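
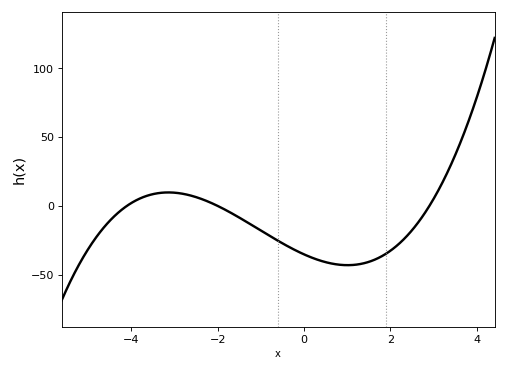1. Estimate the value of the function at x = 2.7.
-9.46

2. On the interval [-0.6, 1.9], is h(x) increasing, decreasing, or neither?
neither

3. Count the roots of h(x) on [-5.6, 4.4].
3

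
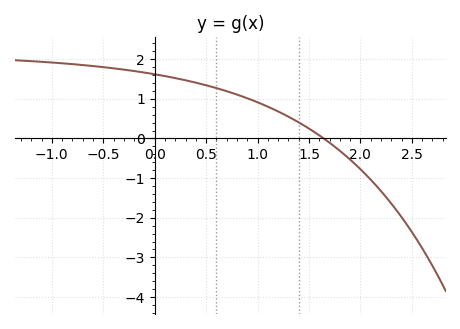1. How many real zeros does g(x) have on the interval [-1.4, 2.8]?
1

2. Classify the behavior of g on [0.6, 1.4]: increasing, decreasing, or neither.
decreasing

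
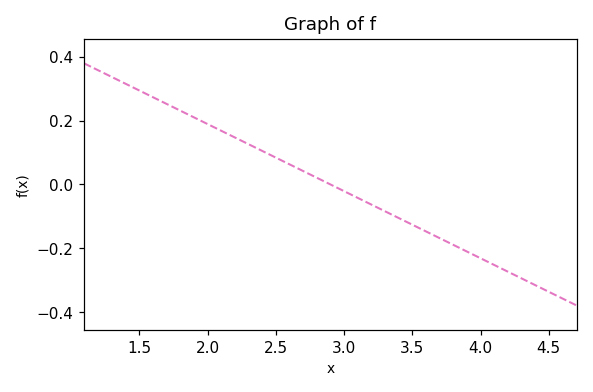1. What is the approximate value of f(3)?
-0.02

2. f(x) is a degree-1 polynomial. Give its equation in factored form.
y = -0.21(x - 2.9)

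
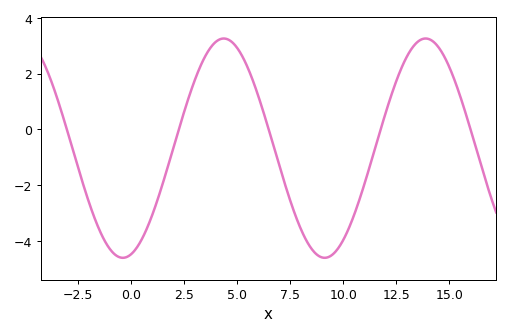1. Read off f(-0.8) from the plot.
-4.4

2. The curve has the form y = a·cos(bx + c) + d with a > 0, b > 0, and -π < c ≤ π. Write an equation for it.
y = 3.93cos(0.66x - 2.9) - 0.67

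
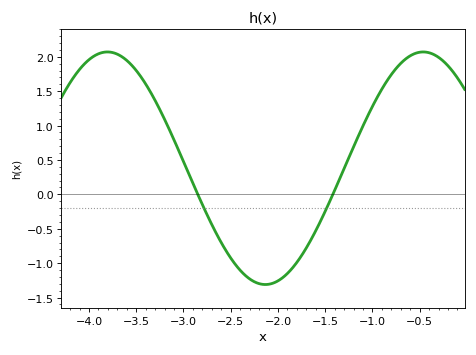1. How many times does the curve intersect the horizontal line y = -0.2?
2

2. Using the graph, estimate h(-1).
1.3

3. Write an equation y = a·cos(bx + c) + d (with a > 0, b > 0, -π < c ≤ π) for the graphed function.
y = 1.69cos(1.9x + 0.87) + 0.38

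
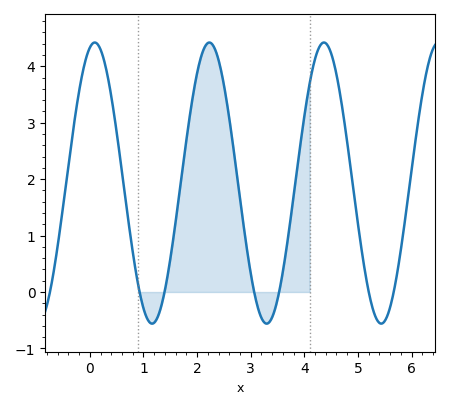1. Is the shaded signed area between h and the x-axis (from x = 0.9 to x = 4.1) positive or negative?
positive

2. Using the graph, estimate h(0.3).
3.97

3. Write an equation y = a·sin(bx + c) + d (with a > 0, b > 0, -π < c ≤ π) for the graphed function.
y = 2.49sin(2.94x + 1.3) + 1.93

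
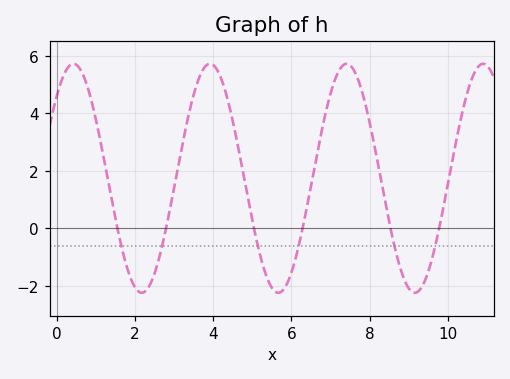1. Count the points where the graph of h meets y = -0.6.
6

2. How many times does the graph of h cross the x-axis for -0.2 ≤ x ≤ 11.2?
6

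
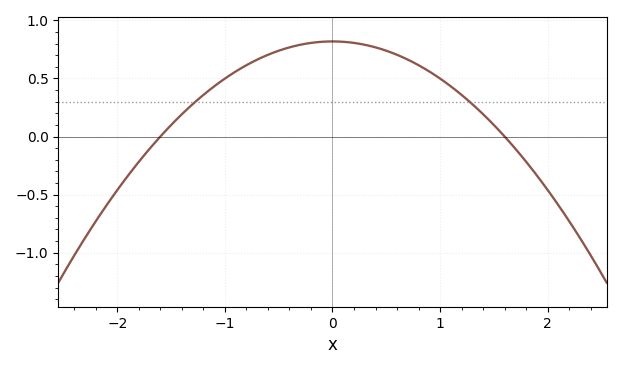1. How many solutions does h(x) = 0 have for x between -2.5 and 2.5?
2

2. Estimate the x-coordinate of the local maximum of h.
0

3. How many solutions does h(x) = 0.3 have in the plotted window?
2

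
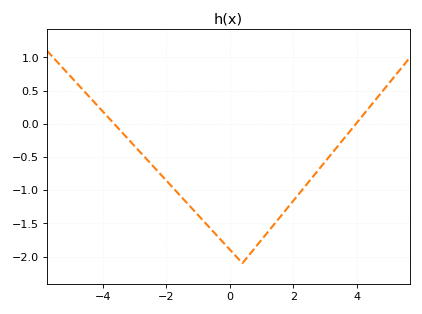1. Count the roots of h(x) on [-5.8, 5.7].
2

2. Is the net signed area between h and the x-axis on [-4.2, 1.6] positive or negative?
negative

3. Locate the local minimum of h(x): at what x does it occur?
0.402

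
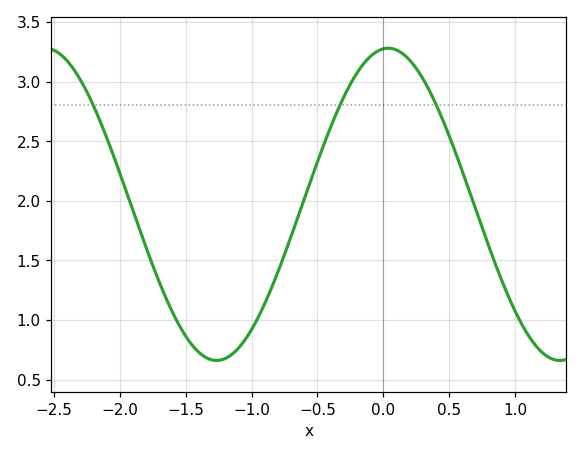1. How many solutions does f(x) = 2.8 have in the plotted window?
3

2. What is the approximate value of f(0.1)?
3.27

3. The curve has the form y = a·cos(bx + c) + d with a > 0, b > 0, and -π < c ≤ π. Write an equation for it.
y = 1.31cos(2.41x - 0.09) + 1.97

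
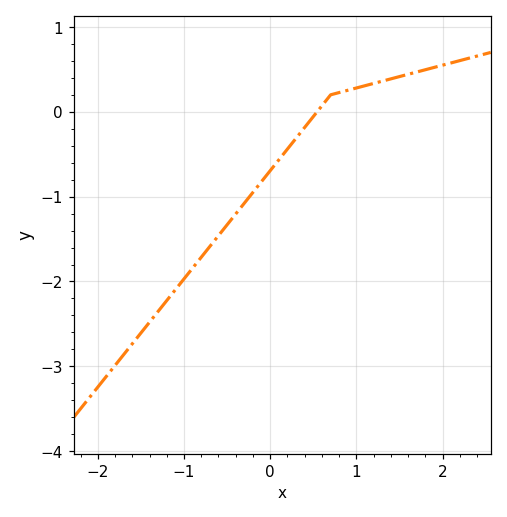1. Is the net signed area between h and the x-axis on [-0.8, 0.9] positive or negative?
negative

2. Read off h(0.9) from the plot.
0.254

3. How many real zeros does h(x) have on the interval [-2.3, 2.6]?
1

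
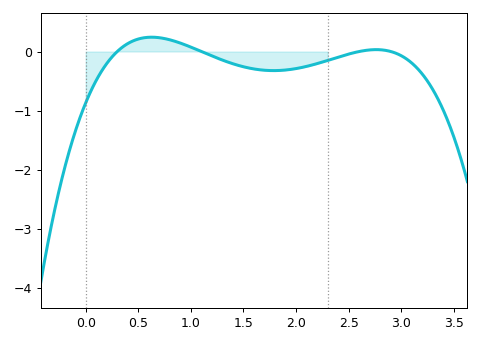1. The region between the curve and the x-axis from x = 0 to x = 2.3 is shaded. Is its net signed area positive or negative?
negative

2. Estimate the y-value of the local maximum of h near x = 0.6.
0.2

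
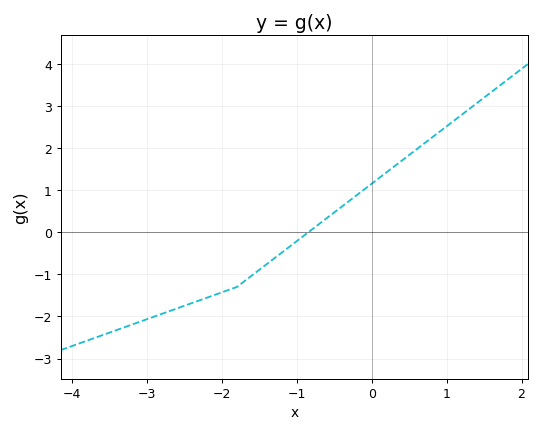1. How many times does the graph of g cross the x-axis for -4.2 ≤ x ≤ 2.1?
1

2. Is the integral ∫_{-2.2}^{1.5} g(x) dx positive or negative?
positive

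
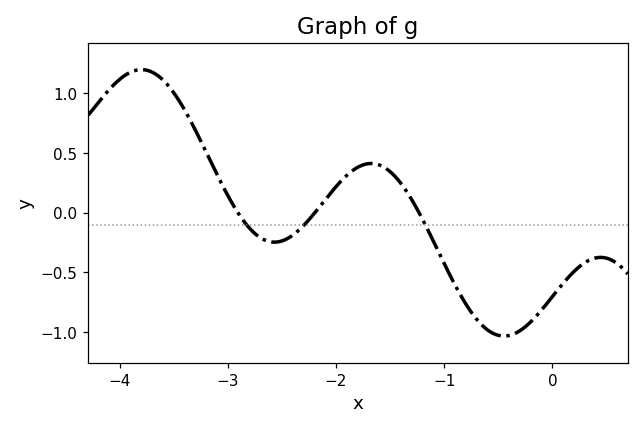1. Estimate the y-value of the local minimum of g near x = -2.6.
-0.247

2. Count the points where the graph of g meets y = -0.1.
3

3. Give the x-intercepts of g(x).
-2.91, -2.2, -1.23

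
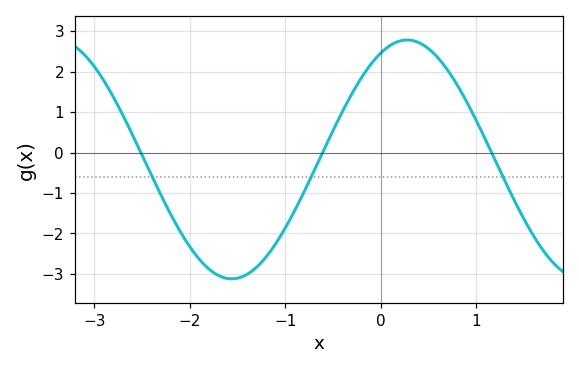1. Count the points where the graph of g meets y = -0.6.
3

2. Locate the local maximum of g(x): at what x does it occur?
0.3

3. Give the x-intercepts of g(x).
-2.5, -0.6, 1.2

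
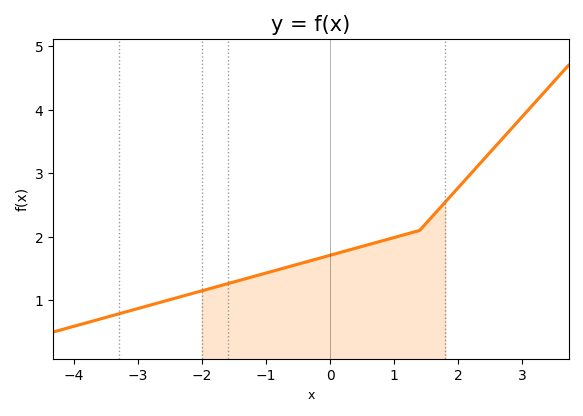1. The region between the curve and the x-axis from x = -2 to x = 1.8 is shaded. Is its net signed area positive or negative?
positive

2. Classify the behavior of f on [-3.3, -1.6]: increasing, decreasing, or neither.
increasing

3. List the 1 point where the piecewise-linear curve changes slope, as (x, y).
(1.4, 2.1)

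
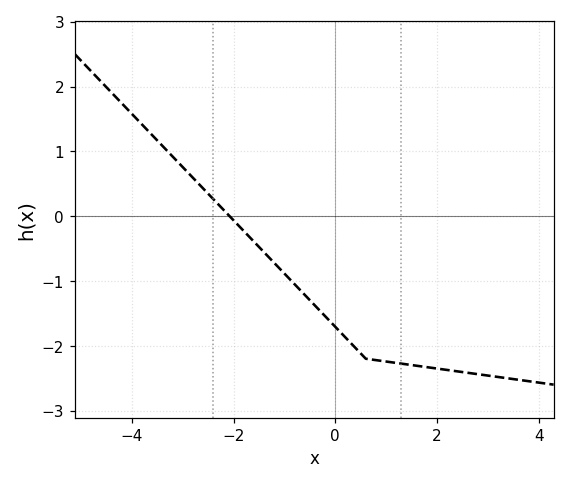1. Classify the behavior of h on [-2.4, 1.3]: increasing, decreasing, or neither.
decreasing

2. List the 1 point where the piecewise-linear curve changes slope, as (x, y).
(0.6, -2.2)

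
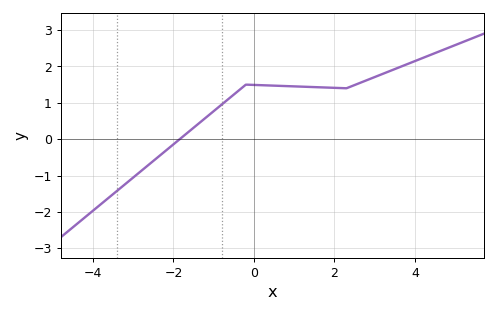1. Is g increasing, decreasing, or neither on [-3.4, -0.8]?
increasing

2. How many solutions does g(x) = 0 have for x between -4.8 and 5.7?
1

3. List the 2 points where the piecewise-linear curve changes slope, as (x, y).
(-0.2, 1.5); (2.3, 1.4)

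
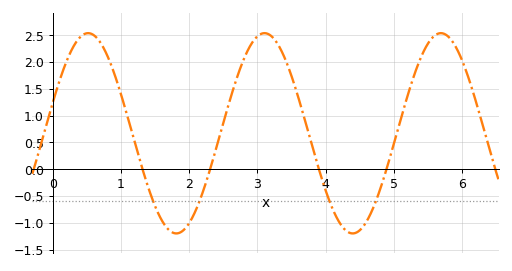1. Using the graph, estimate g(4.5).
-1.14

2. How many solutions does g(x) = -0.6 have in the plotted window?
4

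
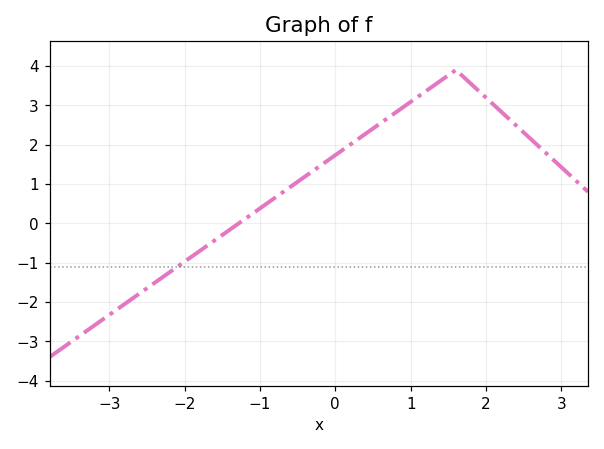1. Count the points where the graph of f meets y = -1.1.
1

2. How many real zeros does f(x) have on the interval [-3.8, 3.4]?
1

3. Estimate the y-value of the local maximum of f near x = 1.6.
3.9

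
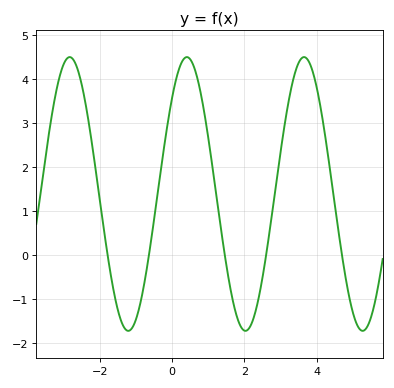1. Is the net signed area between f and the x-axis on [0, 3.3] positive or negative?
positive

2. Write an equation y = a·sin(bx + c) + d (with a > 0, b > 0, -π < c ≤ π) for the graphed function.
y = 3.11sin(1.94x + 0.78) + 1.38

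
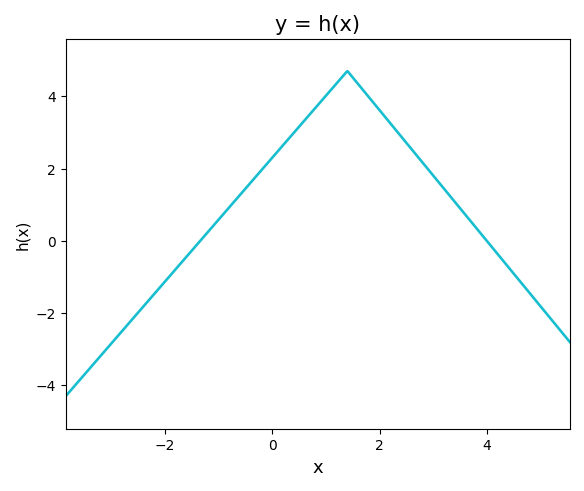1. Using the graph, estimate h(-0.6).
1.28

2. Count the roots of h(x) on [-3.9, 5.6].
2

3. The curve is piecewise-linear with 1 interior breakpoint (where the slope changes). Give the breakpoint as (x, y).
(1.4, 4.7)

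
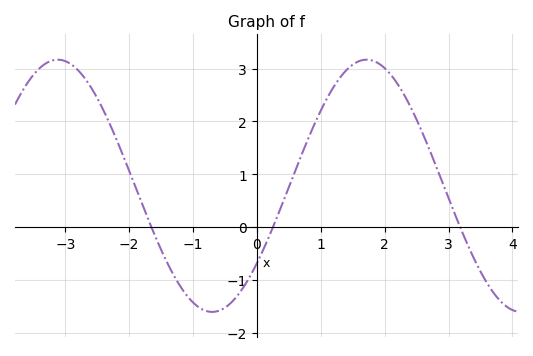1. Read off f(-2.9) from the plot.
3.1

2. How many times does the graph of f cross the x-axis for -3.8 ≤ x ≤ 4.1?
3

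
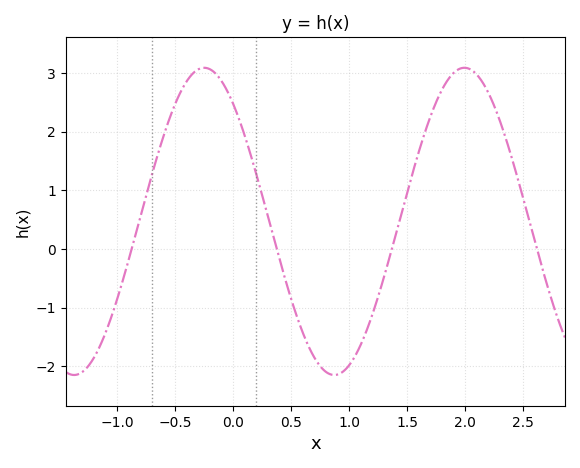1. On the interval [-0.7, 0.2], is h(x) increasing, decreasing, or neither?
neither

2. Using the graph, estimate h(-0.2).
3.06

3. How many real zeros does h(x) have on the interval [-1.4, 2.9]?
4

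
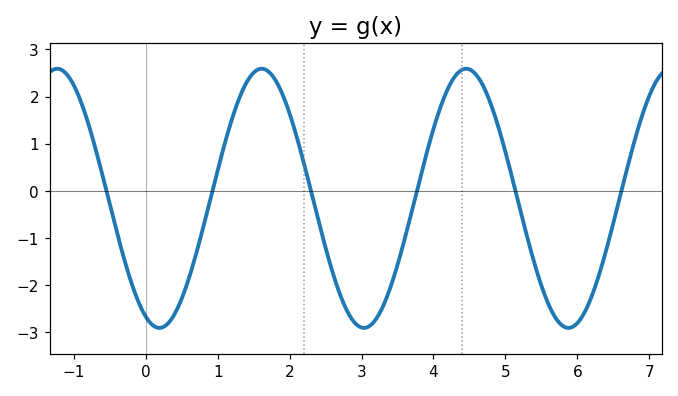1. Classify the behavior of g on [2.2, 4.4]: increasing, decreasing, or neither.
neither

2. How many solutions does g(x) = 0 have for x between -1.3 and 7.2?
6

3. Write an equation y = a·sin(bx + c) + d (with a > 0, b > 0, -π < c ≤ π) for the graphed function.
y = 2.75sin(2.21x - 1.99) - 0.16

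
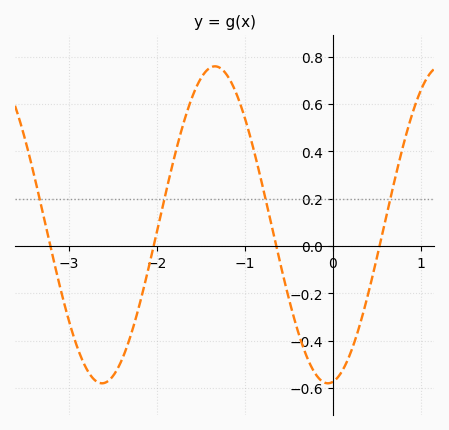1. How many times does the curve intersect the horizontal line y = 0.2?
4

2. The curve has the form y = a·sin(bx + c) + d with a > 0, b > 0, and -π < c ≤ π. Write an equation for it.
y = 0.67sin(2.5x - 1.4) + 0.09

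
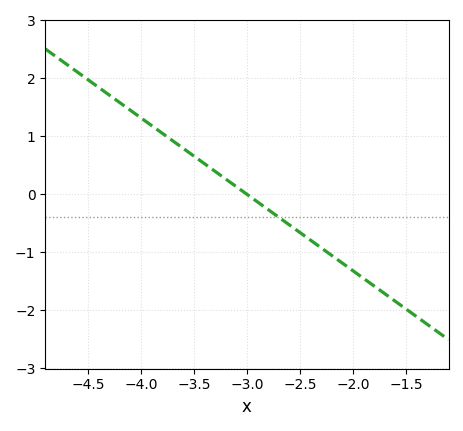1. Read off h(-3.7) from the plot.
0.9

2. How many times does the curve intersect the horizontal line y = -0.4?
1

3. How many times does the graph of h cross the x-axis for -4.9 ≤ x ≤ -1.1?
1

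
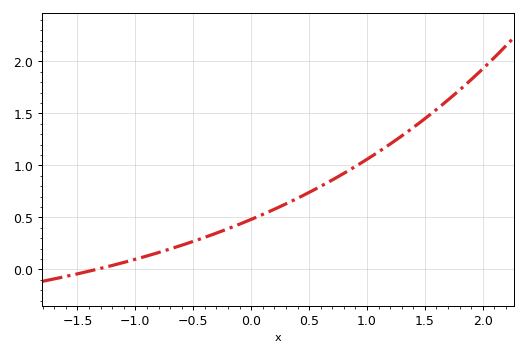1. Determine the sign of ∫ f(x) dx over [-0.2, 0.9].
positive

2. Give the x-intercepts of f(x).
-1.3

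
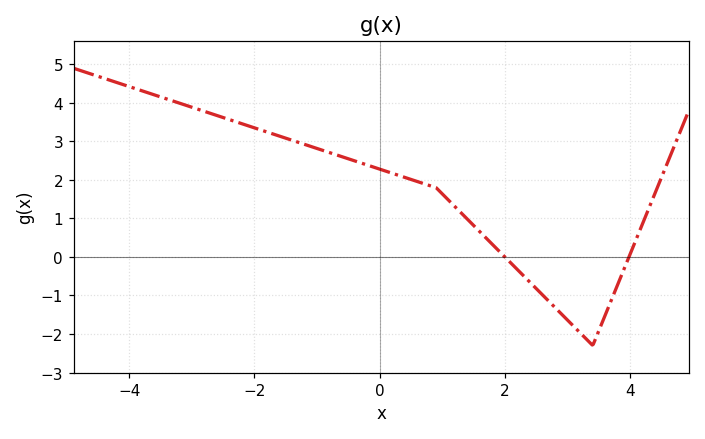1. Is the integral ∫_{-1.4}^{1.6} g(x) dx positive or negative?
positive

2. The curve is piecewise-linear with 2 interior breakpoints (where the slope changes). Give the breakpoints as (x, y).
(0.9, 1.8); (3.4, -2.3)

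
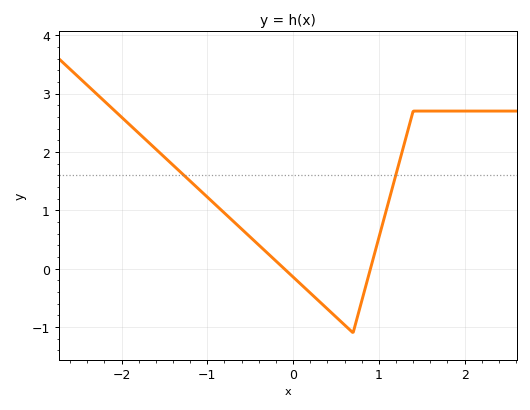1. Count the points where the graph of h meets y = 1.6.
2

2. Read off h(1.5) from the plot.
2.7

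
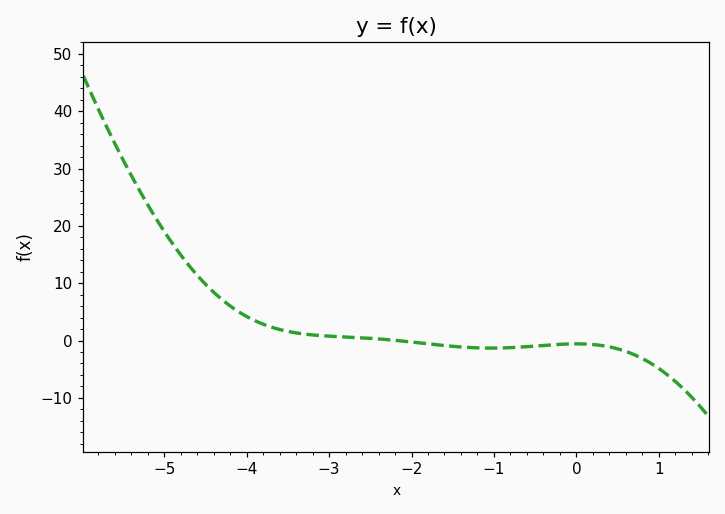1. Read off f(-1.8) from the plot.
-1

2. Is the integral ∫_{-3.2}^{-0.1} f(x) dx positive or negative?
negative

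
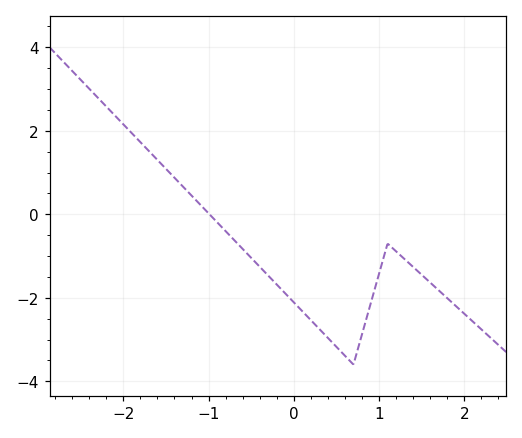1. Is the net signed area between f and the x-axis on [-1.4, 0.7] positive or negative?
negative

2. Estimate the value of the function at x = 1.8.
-2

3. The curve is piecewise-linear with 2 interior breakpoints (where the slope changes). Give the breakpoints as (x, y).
(0.7, -3.6); (1.1, -0.7)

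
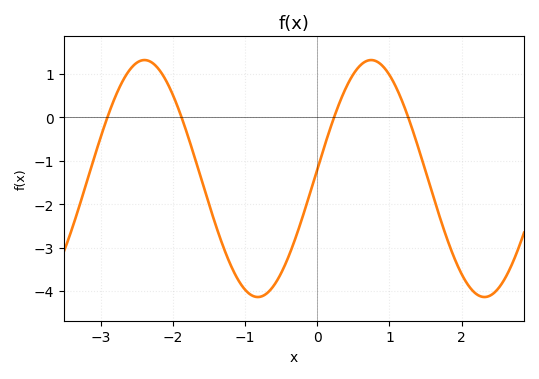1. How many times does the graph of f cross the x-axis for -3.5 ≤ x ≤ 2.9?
4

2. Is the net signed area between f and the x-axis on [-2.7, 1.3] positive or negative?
negative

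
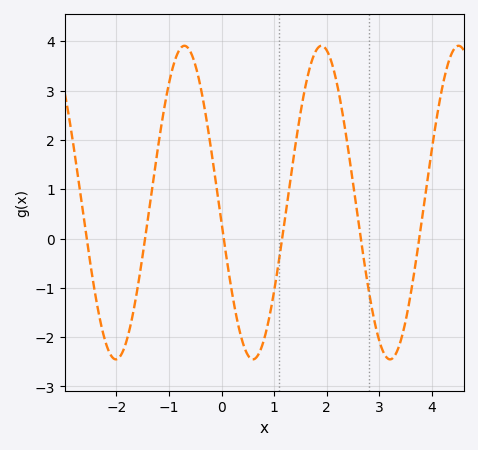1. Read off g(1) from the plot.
-1.1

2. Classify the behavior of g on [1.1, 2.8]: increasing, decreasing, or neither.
neither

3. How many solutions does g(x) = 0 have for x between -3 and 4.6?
6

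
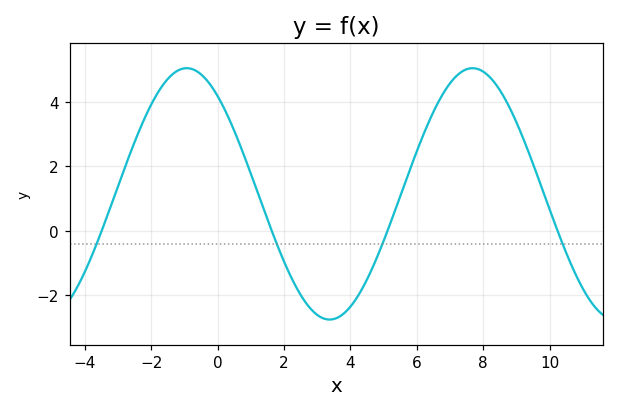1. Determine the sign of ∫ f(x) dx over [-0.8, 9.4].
positive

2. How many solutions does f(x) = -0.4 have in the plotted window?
4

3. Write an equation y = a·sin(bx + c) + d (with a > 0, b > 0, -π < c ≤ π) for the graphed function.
y = 3.9sin(0.73x + 2.2) + 1.15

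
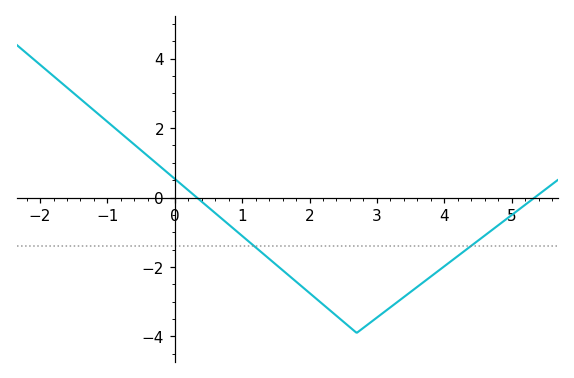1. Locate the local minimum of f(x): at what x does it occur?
2.8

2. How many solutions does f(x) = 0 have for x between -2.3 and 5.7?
2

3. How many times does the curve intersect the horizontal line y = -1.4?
2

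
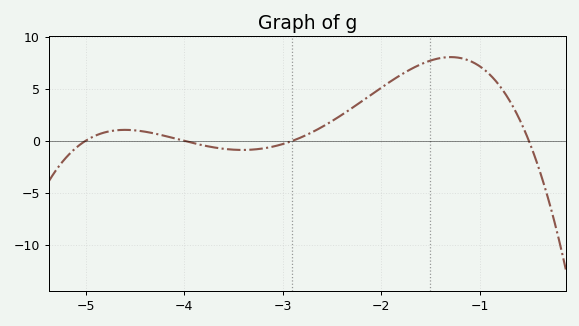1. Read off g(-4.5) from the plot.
1.01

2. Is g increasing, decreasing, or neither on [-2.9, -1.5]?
increasing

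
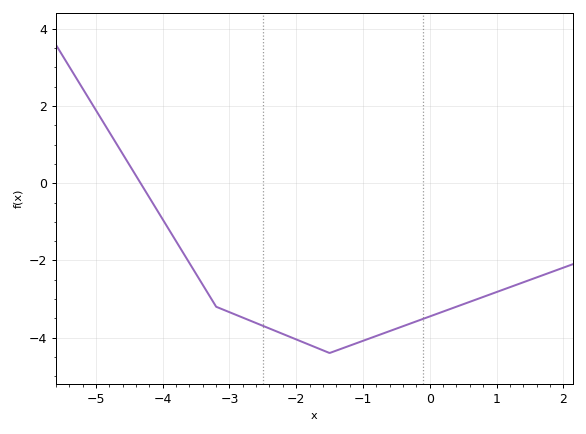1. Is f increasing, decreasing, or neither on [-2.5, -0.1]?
neither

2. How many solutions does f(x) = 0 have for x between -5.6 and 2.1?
1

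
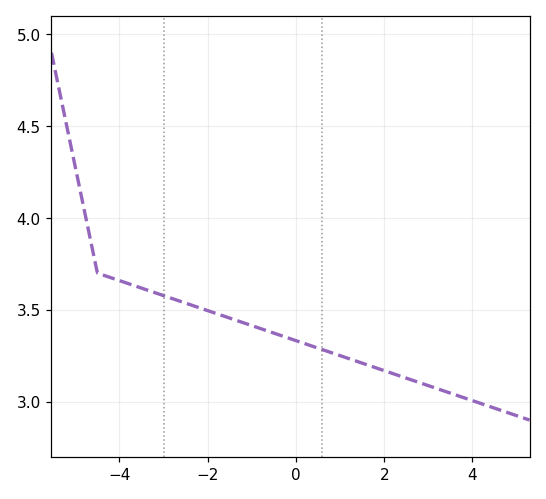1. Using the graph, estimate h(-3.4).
3.61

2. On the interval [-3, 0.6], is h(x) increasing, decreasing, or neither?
decreasing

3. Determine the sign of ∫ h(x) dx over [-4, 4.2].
positive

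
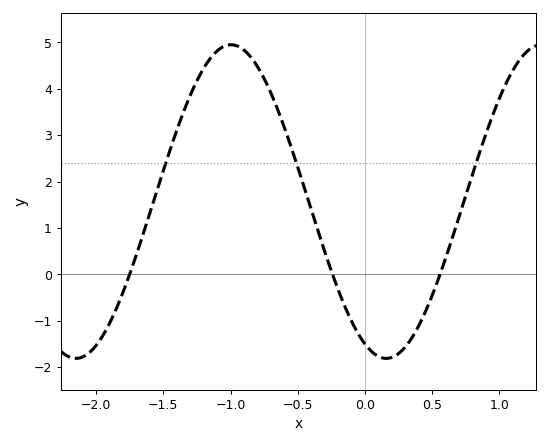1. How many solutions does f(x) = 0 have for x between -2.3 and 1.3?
3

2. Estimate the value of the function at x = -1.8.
-0.381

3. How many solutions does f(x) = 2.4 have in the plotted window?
3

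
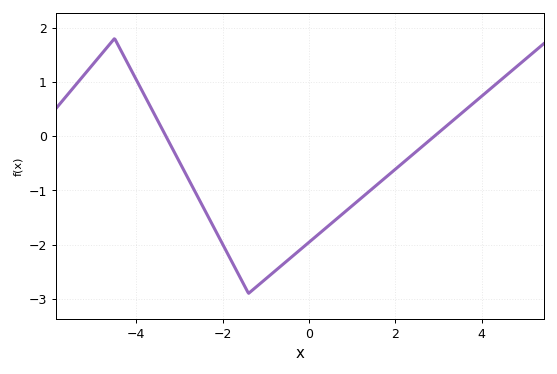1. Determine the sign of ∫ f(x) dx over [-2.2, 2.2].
negative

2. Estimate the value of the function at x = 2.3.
-0.4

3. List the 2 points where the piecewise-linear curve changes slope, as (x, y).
(-4.5, 1.8); (-1.4, -2.9)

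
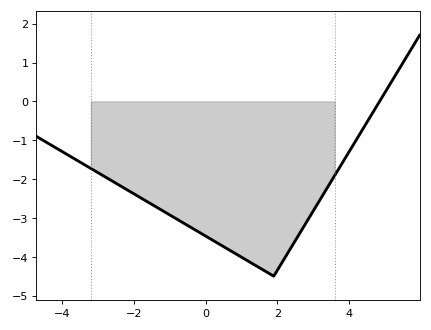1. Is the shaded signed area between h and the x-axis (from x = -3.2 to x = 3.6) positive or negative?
negative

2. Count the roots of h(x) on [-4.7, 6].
1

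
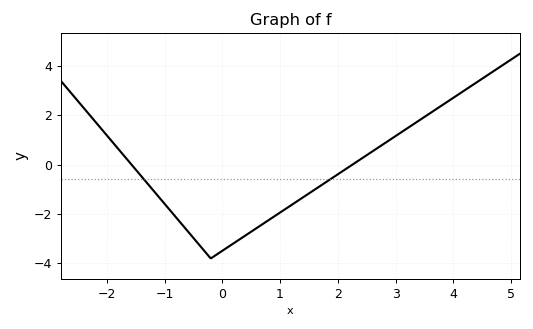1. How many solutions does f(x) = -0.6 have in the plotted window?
2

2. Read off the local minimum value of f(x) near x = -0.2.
-3.8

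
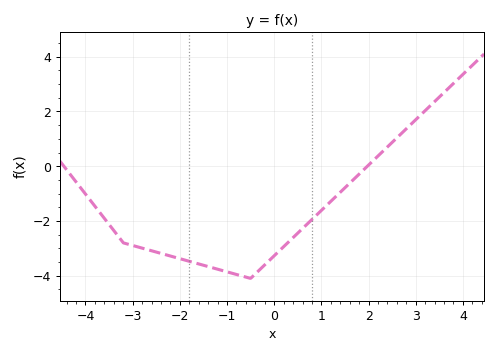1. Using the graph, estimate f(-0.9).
-3.91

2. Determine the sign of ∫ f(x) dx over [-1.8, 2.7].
negative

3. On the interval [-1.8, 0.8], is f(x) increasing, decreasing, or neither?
neither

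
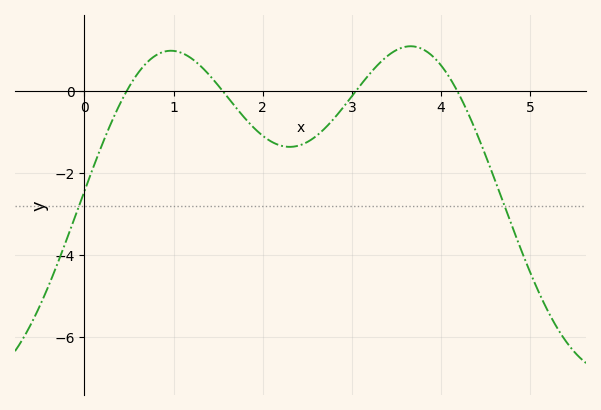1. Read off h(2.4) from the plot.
-1.4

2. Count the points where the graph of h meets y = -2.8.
2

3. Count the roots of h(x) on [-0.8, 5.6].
4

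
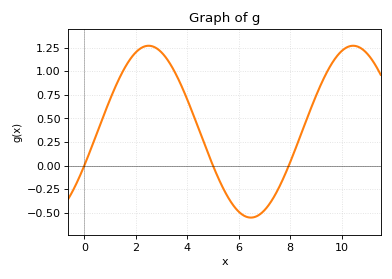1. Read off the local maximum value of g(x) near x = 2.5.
1.25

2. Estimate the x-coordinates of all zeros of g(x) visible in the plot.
0, 5, 8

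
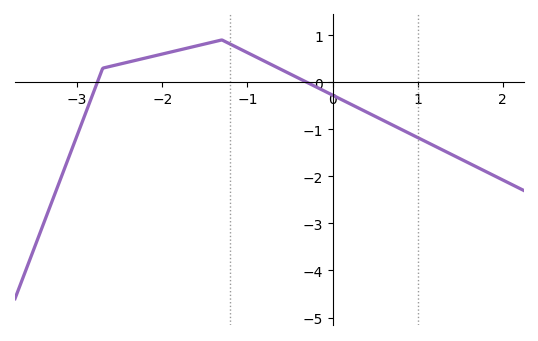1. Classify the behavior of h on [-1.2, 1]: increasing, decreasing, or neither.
decreasing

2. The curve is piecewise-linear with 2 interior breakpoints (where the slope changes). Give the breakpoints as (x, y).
(-2.7, 0.3); (-1.3, 0.9)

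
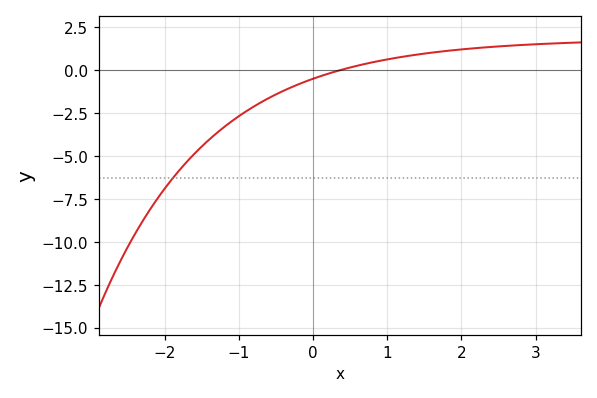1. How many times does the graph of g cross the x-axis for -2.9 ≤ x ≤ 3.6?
1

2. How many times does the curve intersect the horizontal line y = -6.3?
1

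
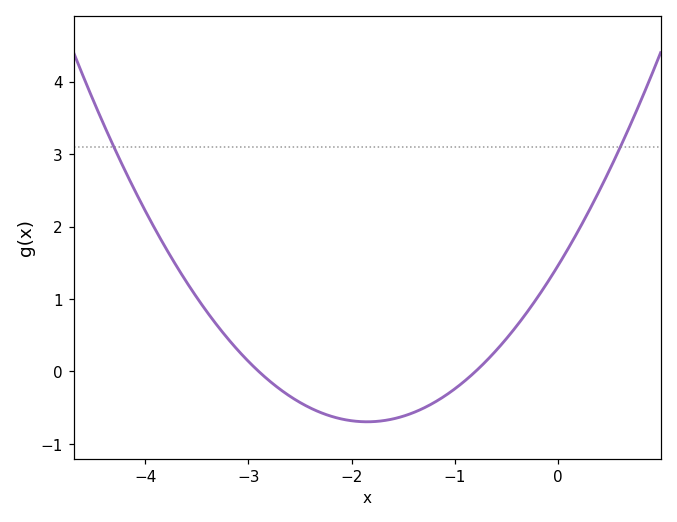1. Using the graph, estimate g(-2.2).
-0.6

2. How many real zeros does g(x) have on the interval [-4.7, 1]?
2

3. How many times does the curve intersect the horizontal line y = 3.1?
2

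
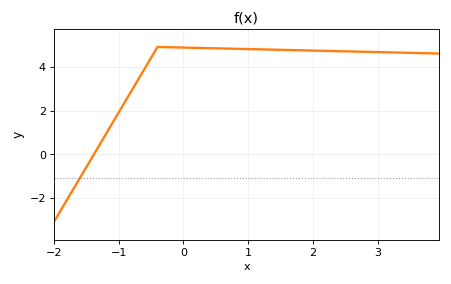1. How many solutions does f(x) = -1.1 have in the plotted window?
1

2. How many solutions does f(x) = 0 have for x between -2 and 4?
1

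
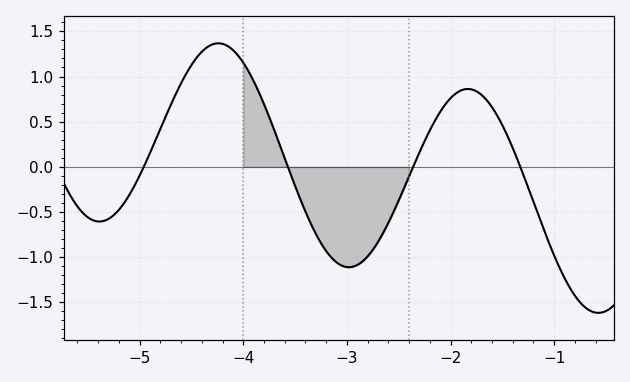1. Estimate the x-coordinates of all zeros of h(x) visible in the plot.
-5, -3.6, -2.4, -1.3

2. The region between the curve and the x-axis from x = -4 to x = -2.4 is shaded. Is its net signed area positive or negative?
negative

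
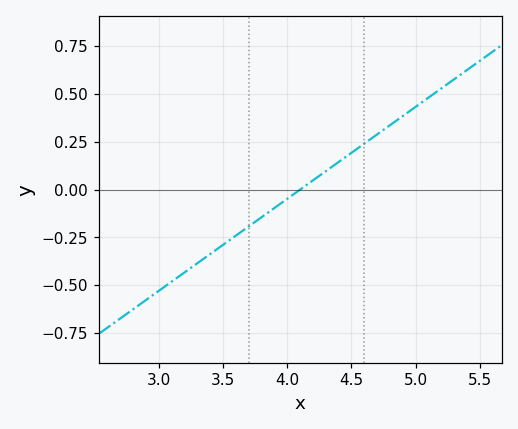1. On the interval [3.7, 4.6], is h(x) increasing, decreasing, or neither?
increasing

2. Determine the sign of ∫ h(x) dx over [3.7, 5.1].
positive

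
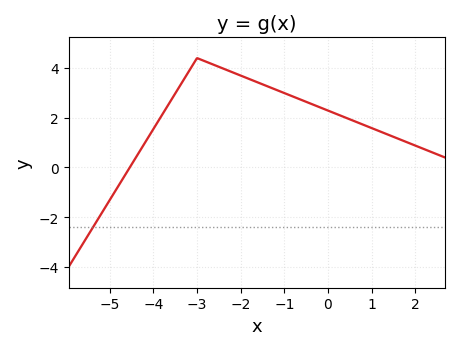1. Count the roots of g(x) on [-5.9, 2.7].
1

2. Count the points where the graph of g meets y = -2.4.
1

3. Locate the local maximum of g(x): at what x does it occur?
-3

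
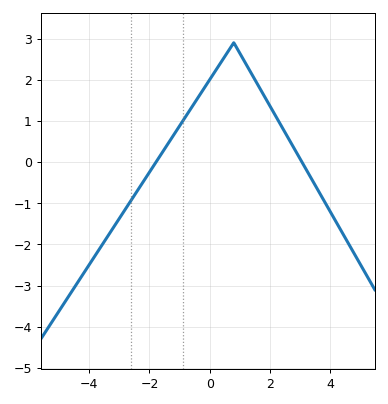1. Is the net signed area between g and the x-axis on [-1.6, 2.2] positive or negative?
positive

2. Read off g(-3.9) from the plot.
-2.38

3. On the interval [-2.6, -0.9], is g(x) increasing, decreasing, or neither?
increasing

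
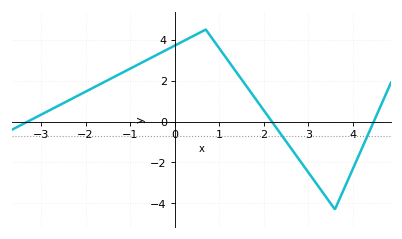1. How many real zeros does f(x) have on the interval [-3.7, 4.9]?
3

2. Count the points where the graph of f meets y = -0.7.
2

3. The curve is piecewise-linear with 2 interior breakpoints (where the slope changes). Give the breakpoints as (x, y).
(0.7, 4.5); (3.6, -4.3)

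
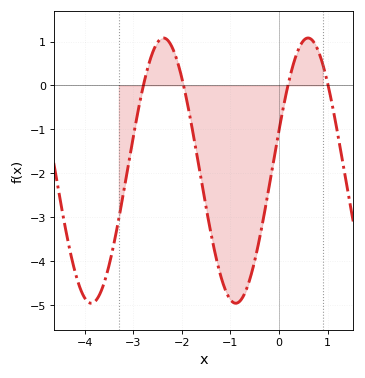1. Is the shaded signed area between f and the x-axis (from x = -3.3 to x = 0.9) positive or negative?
negative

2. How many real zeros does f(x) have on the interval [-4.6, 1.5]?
4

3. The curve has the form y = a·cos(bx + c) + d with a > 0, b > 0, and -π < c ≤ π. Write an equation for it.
y = 3.02cos(2.1x - 1.3) - 1.94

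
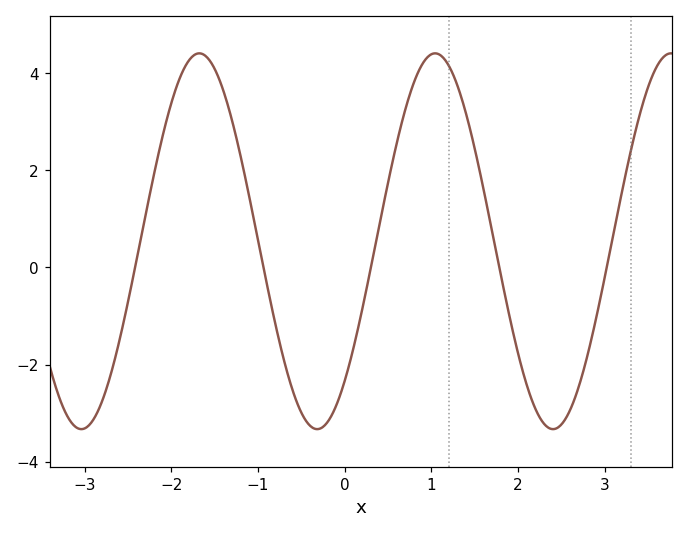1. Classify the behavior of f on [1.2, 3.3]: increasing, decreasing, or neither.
neither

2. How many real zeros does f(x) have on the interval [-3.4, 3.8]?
5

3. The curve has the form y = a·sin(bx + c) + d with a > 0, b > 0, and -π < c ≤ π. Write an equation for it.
y = 3.87sin(2.31x - 0.84) + 0.54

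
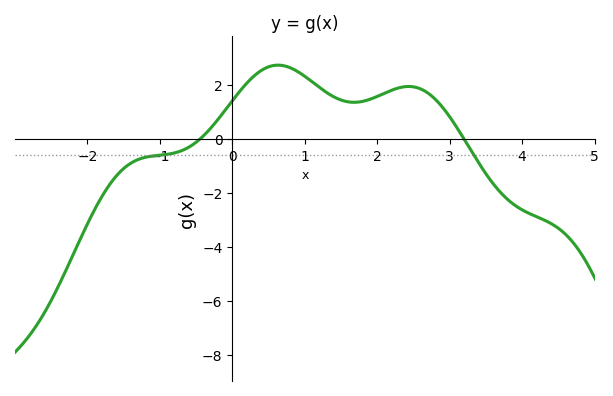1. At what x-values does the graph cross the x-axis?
-0.443, 3.2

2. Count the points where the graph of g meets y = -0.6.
2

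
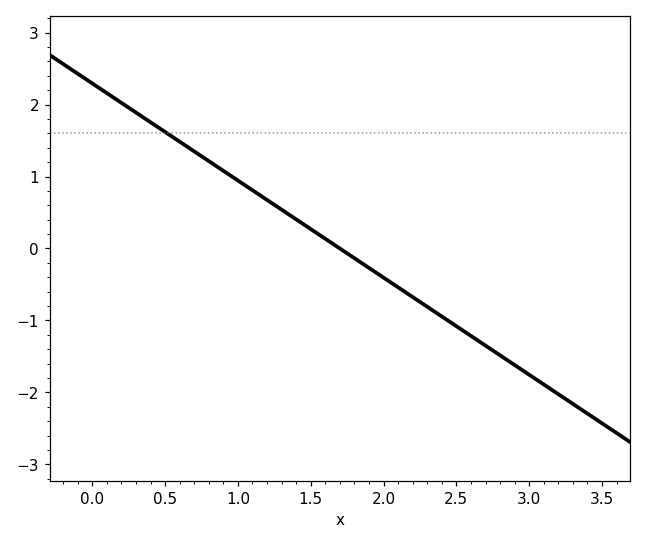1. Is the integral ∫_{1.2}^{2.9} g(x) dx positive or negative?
negative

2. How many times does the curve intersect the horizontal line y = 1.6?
1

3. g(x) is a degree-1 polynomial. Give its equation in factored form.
y = -1.35(x - 1.7)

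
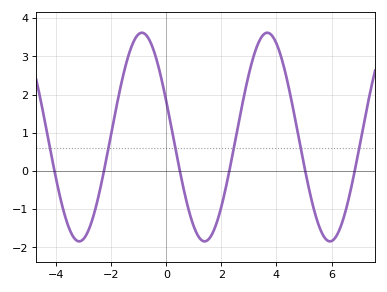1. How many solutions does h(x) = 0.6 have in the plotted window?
6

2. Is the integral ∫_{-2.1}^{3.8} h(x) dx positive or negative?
positive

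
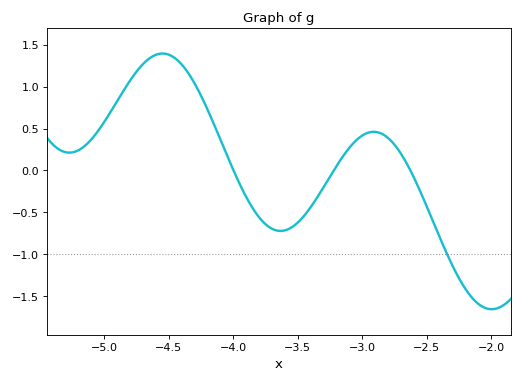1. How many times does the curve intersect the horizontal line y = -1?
1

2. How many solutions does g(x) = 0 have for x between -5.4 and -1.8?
3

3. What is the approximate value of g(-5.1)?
0.35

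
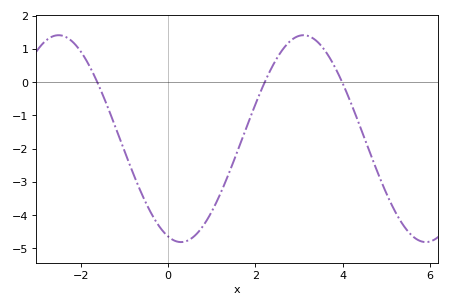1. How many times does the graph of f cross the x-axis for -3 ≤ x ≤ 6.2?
3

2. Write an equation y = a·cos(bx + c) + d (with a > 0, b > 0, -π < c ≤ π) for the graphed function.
y = 3.11cos(1.1x + 2.8) - 1.7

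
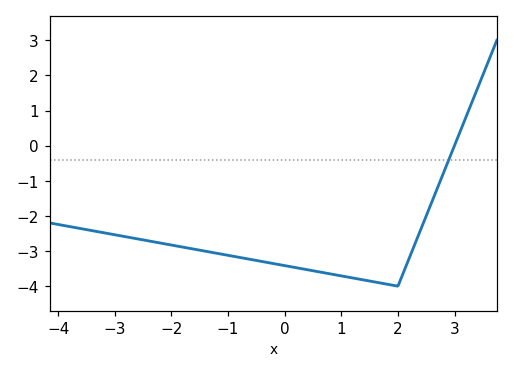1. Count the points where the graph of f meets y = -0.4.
1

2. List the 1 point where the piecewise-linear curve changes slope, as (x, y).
(2, -4)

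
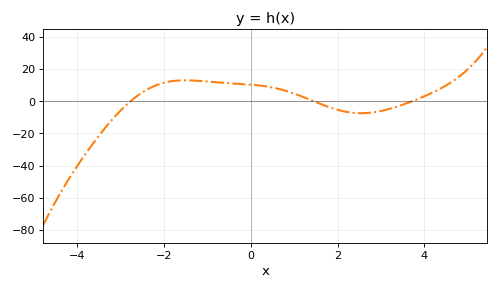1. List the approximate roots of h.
-2.76, 1.45, 3.72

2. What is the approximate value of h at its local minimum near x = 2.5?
-7.45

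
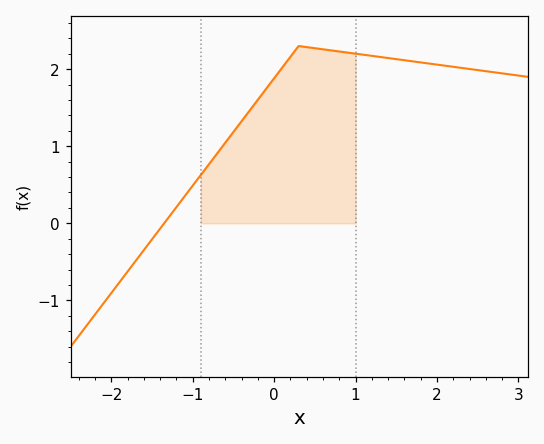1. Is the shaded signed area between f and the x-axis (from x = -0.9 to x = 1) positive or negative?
positive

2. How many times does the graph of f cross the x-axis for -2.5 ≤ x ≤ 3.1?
1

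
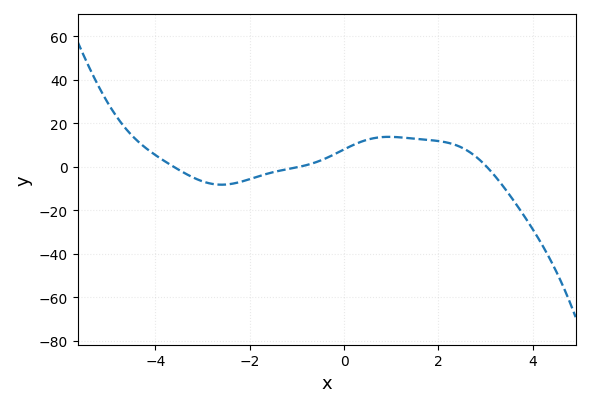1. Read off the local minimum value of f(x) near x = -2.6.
-8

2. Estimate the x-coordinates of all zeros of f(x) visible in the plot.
-3.6, -1, 3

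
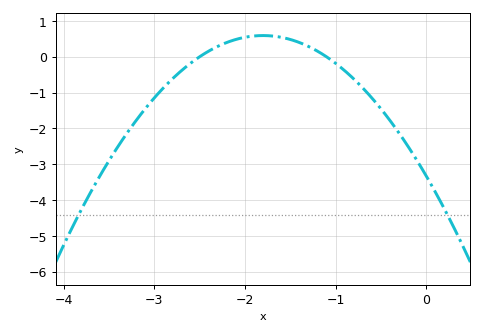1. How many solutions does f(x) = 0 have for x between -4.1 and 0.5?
2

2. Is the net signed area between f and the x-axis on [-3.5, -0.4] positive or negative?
negative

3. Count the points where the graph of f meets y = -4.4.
2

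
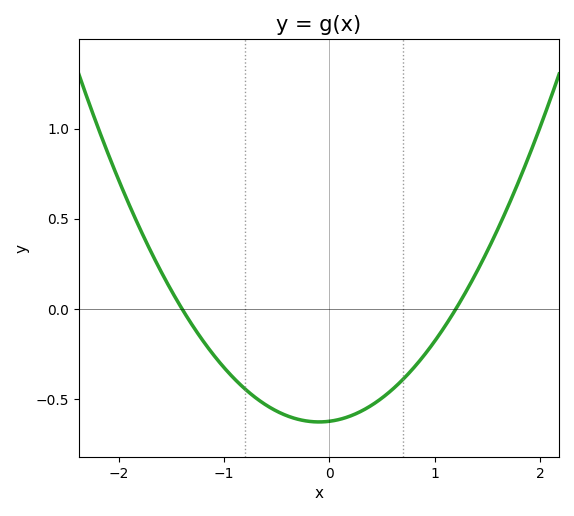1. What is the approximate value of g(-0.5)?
-0.55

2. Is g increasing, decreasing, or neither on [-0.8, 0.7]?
neither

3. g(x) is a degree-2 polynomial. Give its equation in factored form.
y = 0.37(x + 1.4)(x - 1.2)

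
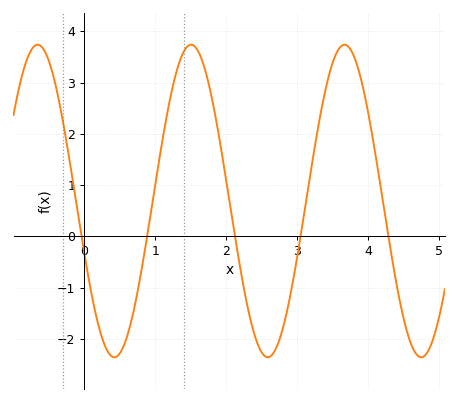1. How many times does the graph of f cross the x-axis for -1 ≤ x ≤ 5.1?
5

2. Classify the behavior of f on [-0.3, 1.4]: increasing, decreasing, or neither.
neither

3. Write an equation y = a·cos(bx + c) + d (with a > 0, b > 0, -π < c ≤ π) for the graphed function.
y = 3.05cos(2.91x + 1.9) + 0.69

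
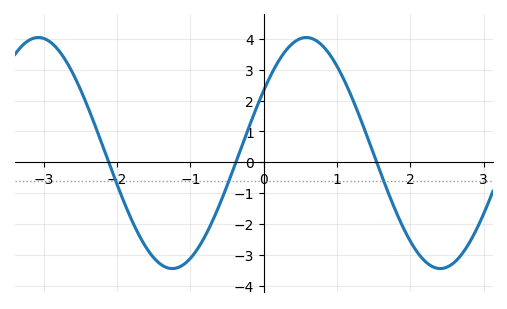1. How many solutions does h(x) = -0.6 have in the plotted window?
3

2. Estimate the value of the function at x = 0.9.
3.5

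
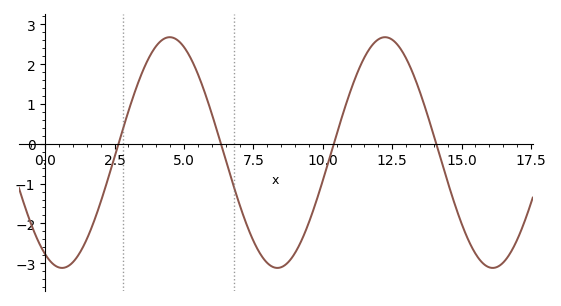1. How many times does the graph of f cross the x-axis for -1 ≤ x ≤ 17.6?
4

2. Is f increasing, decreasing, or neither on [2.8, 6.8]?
neither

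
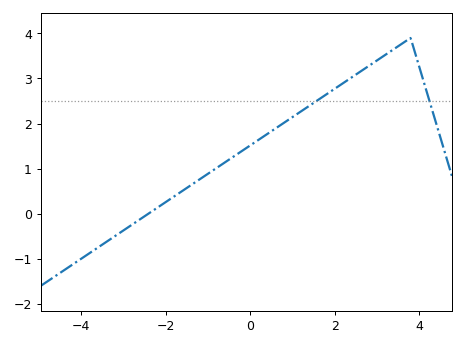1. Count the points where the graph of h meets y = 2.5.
2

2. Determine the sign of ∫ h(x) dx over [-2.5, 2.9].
positive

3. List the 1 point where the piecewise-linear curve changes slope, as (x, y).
(3.8, 3.9)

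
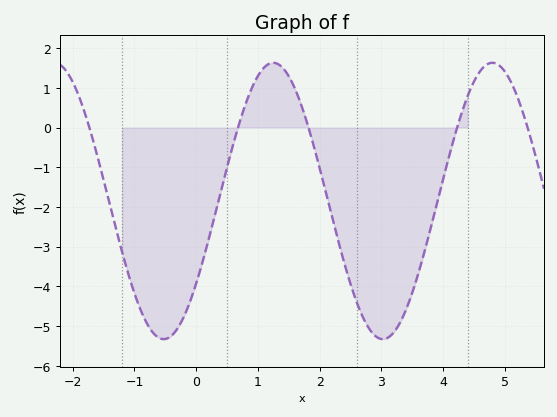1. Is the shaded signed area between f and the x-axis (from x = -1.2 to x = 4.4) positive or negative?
negative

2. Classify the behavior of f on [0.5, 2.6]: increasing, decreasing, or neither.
neither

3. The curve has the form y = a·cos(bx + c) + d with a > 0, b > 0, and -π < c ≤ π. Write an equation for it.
y = 3.48cos(1.77x - 2.21) - 1.85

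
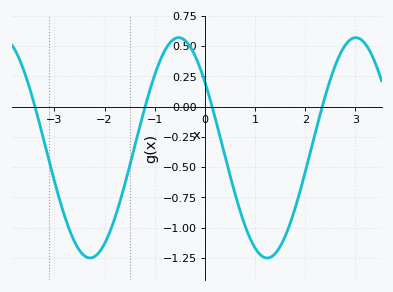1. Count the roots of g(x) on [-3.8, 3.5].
4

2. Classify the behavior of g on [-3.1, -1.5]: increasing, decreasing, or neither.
neither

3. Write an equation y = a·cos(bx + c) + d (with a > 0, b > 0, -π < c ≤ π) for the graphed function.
y = 0.91cos(1.8x + 0.93) - 0.34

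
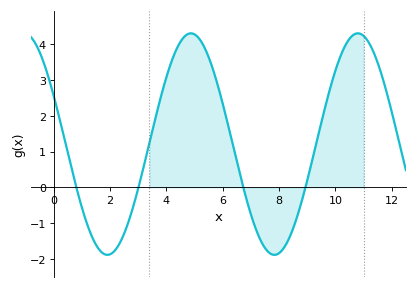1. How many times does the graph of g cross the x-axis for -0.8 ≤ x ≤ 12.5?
4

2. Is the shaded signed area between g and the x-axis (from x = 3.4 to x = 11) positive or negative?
positive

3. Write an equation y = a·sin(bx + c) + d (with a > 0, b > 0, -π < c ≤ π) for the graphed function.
y = 3.09sin(1.06x + 2.69) + 1.21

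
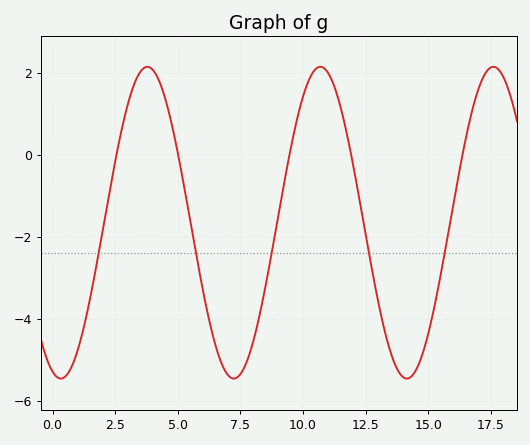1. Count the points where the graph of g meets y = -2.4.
5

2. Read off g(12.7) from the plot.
-2.6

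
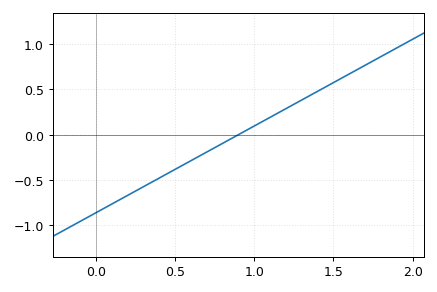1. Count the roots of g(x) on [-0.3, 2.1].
1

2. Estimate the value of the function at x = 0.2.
-0.672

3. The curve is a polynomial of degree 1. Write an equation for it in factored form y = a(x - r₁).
y = 0.96(x - 0.9)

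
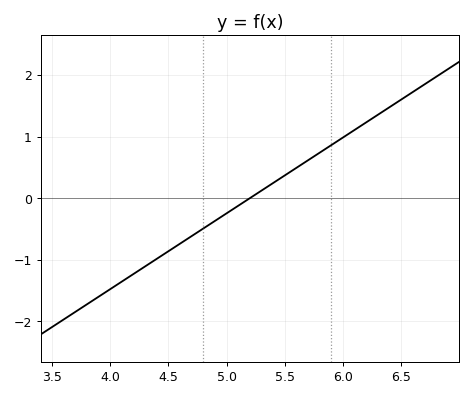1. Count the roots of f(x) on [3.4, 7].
1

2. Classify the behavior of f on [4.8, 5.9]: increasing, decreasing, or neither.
increasing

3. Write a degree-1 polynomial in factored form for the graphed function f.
y = 1.23(x - 5.2)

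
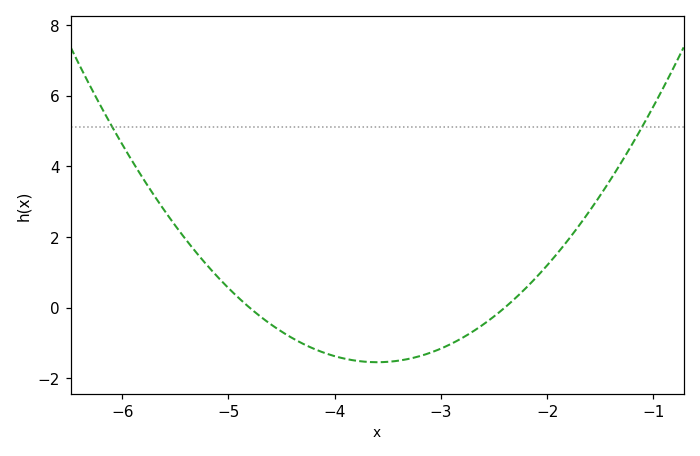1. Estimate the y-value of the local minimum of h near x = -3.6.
-1.54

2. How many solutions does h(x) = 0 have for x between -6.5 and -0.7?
2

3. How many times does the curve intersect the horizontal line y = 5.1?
2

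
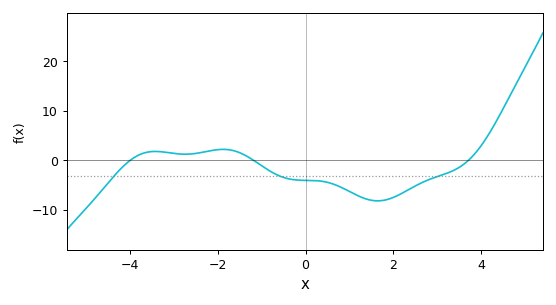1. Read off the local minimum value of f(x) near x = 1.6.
-8.24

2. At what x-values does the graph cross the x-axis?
-3.99, -1.19, 3.71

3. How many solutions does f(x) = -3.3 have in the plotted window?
3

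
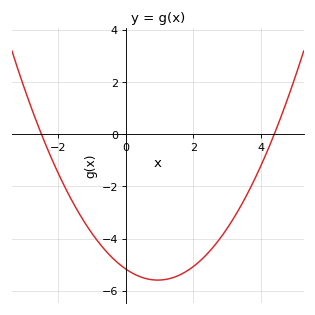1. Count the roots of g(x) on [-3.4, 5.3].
2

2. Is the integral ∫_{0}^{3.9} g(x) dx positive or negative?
negative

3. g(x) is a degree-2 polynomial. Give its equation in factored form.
y = 0.47(x + 2.5)(x - 4.4)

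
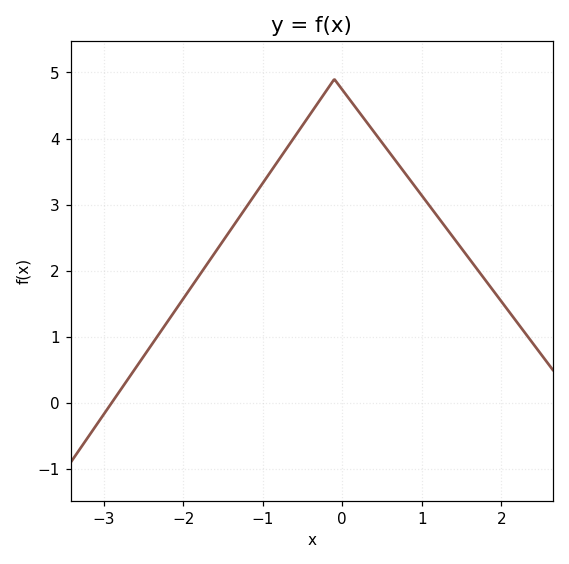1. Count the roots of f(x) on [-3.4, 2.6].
1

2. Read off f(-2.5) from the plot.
0.704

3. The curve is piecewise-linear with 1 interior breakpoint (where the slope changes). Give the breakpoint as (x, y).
(-0.1, 4.9)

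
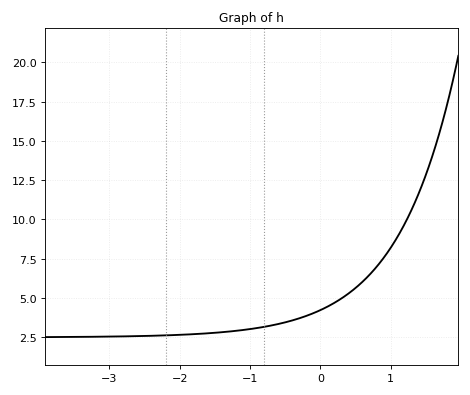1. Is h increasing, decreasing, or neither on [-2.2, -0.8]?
increasing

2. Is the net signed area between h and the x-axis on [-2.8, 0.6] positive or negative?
positive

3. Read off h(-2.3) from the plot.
2.5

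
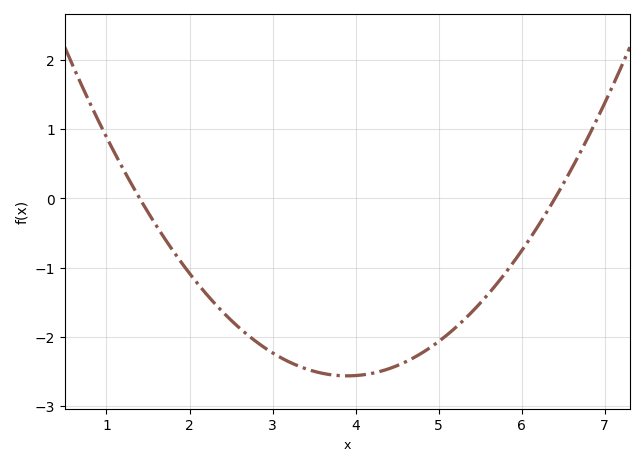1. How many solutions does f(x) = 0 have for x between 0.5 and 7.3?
2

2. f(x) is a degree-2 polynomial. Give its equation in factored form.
y = 0.41(x - 1.4)(x - 6.4)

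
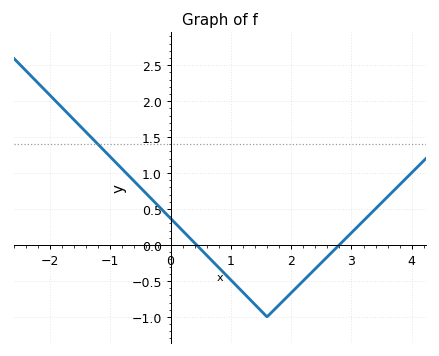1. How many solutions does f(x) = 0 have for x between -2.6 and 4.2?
2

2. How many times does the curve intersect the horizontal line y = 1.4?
1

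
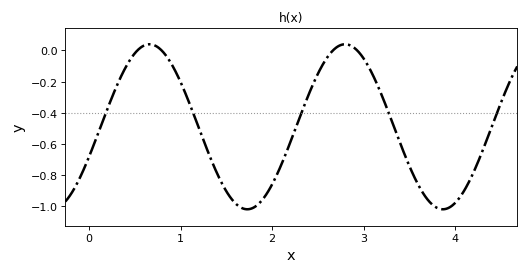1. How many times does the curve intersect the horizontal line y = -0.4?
5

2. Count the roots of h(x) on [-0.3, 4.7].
4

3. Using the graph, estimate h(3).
-0.06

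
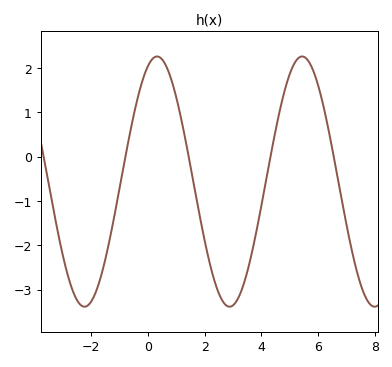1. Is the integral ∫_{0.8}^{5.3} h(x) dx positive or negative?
negative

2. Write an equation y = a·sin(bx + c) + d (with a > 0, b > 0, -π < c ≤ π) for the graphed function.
y = 2.82sin(1.23x + 1.17) - 0.56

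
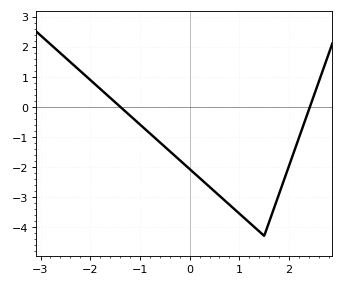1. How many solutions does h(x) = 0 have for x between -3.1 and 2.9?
2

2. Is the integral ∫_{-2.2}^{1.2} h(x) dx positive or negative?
negative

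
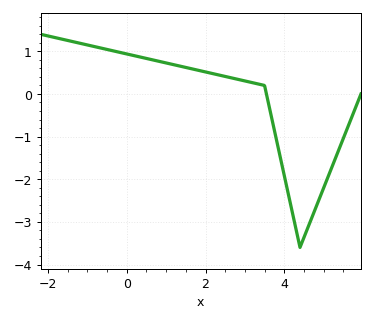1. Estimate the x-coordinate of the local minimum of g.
4.4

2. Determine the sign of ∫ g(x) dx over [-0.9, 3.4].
positive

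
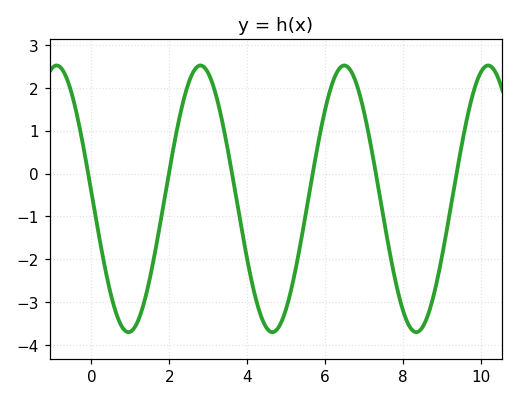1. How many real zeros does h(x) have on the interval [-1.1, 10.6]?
6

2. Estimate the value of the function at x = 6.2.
2.13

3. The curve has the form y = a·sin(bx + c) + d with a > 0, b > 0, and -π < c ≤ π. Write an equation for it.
y = 3.11sin(1.7x + 3.09) - 0.59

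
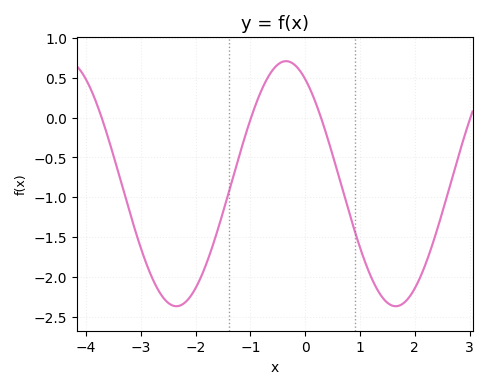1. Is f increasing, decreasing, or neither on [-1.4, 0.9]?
neither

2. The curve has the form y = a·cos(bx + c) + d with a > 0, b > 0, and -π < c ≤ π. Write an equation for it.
y = 1.54cos(1.57x + 0.55) - 0.83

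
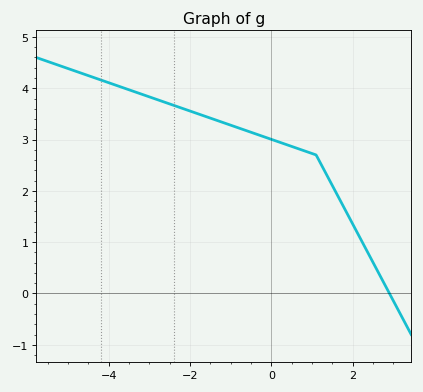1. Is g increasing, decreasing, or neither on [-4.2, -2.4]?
decreasing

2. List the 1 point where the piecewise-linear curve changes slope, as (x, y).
(1.1, 2.7)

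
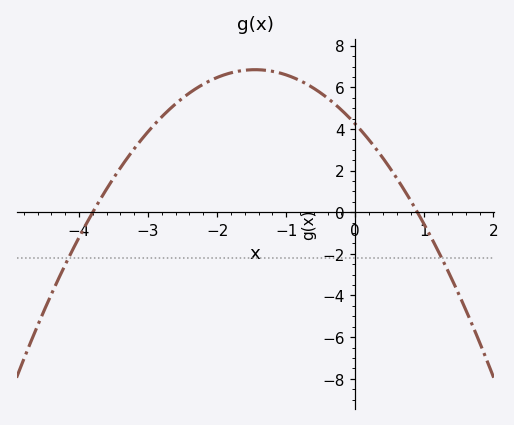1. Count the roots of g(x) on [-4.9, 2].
2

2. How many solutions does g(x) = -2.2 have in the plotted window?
2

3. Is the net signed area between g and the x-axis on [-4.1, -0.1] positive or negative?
positive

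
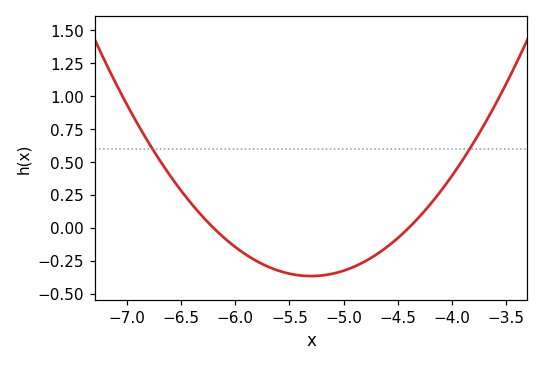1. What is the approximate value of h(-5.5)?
-0.35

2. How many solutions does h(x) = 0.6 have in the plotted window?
2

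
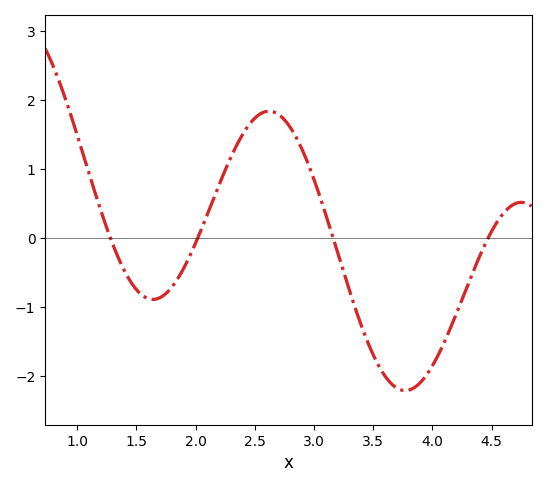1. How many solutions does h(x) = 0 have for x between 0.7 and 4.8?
4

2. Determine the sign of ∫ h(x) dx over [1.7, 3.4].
positive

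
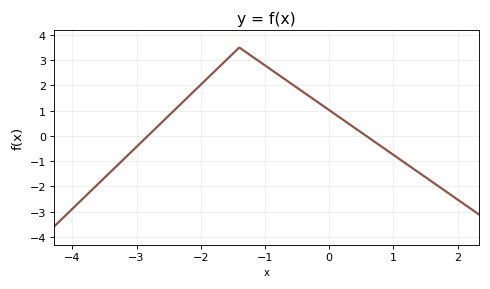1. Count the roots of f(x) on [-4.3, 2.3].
2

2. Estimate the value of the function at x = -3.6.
-1.91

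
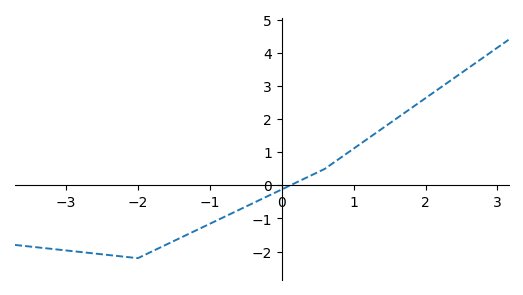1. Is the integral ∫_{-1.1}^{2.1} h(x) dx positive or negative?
positive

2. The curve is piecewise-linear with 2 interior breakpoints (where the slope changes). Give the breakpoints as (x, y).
(-2, -2.2); (0.6, 0.5)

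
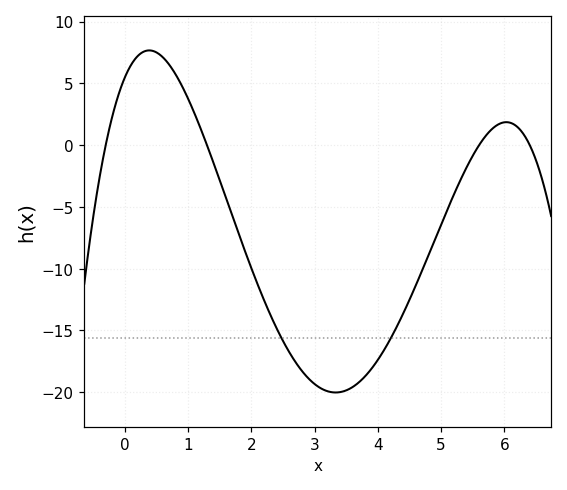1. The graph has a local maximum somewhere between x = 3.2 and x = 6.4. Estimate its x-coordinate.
6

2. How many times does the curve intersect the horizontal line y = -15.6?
2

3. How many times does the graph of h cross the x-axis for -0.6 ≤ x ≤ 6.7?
4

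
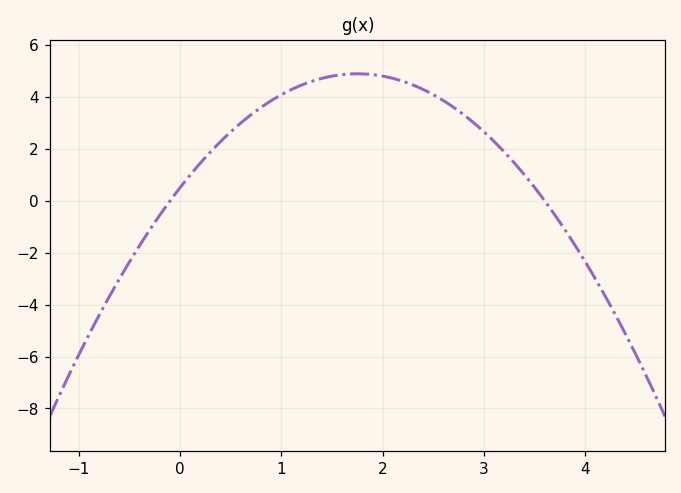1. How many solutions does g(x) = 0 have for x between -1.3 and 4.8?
2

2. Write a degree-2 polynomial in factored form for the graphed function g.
y = -1.43(x + 0.1)(x - 3.6)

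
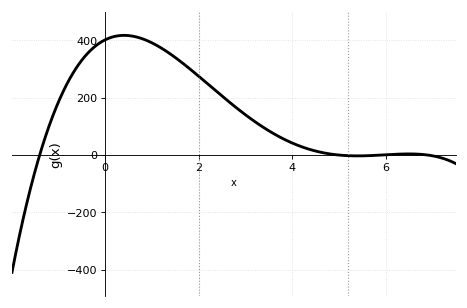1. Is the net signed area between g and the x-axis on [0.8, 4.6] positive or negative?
positive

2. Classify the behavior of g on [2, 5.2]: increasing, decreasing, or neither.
decreasing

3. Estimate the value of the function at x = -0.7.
280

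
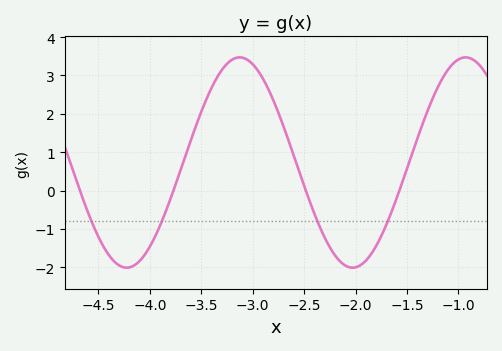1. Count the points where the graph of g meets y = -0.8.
4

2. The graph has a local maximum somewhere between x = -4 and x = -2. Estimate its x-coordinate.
-3.1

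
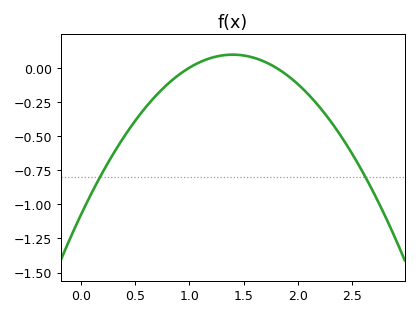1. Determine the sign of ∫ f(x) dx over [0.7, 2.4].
negative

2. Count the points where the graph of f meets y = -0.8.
2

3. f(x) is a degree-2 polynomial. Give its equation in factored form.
y = -0.6(x - 1)(x - 1.8)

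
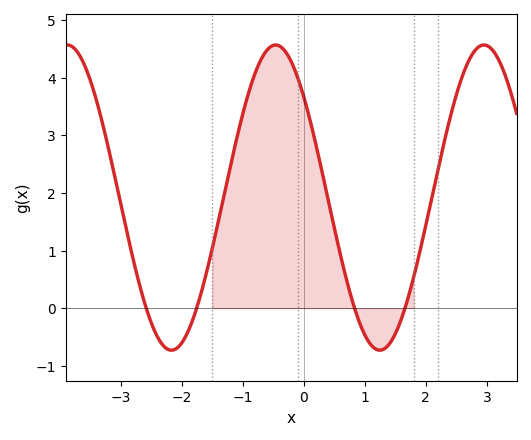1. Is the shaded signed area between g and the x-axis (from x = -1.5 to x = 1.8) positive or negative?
positive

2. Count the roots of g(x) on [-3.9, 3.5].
4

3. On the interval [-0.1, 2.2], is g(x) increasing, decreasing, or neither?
neither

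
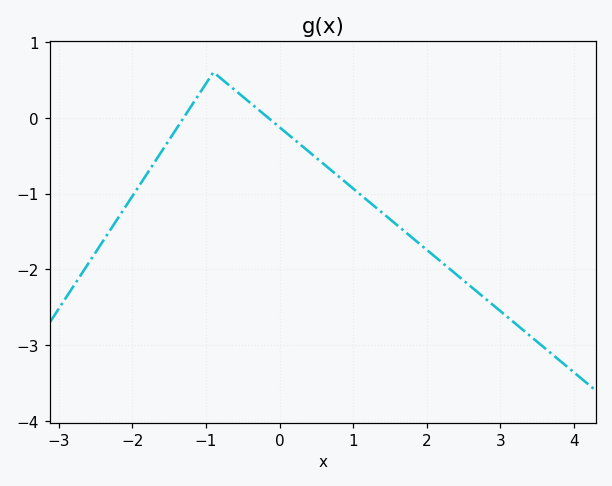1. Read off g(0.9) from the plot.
-0.9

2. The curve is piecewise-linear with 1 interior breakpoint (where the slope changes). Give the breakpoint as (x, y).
(-0.9, 0.6)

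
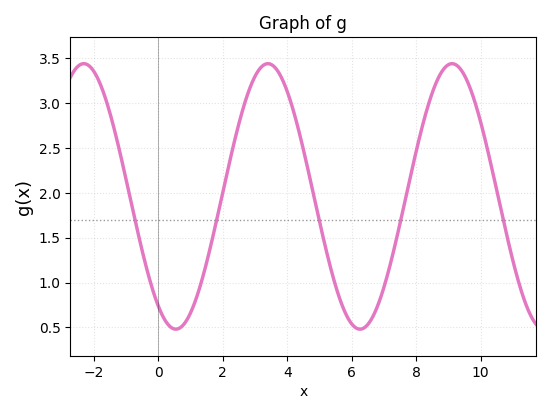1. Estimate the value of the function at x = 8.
2.46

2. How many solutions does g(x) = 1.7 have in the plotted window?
5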